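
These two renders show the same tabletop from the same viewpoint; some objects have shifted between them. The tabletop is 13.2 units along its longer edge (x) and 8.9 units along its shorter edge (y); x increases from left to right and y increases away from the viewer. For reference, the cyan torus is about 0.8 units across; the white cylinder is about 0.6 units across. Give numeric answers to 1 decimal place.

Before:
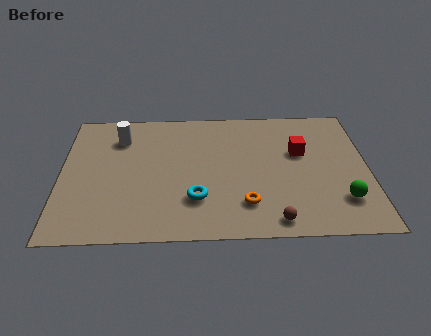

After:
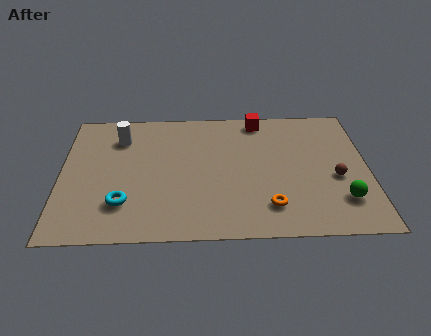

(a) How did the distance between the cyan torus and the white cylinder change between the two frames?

-0.9

Before: roughly 5.4 units apart; after: 4.5. That's 0.9 units closer together.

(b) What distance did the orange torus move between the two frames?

1.0

The orange torus was near (7.9, 2.1) before and (8.9, 1.9) after, so it travelled √(1.0² + 0.2²) ≈ 1.0 units.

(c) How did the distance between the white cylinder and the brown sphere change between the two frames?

+1.0

Before: roughly 8.8 units apart; after: 9.8. That's 1.0 units further apart.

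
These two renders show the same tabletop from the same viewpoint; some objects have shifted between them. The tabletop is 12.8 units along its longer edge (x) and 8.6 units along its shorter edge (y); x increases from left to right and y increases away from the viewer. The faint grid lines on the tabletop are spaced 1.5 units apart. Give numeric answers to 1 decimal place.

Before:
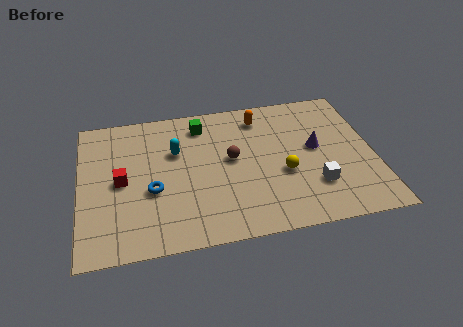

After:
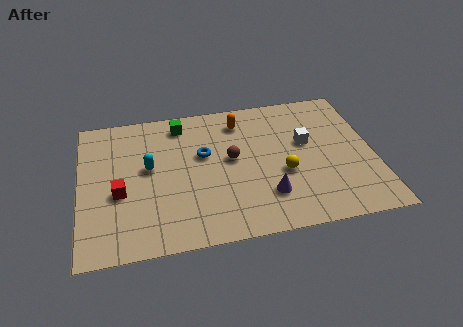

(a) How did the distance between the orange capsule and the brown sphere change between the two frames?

-0.4

They were about 2.8 units apart before and 2.4 after — 0.4 units closer together.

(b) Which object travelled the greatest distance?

the purple cone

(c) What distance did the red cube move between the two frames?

0.7

From (1.8, 4.2) to (1.7, 3.5), the red cube covered √(0.1² + 0.7²) ≈ 0.7 units.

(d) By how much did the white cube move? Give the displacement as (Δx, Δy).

(-0.2, 2.7)

The white cube was at about (10.1, 2.4) and moved to about (9.9, 5.1).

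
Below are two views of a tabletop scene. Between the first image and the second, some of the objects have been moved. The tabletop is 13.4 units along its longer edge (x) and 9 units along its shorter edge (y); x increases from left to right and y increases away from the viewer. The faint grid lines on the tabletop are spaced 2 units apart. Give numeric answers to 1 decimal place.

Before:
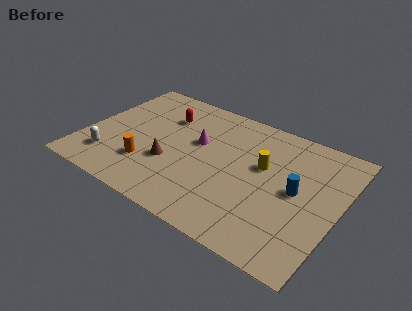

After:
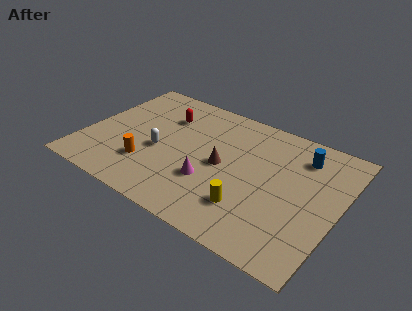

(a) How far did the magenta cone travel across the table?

2.6

The magenta cone moved from about (5.8, 5.4) to (6.9, 3.0), a distance of √(1.1² + 2.4²) ≈ 2.6.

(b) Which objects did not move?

the orange cylinder and the red capsule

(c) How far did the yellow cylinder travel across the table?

3.1

From (9.3, 5.4) to (9.1, 2.3), the yellow cylinder covered √(0.2² + 3.1²) ≈ 3.1 units.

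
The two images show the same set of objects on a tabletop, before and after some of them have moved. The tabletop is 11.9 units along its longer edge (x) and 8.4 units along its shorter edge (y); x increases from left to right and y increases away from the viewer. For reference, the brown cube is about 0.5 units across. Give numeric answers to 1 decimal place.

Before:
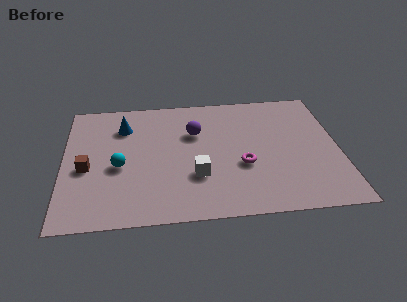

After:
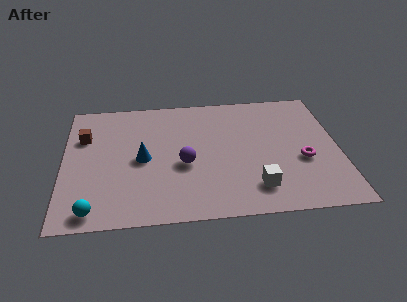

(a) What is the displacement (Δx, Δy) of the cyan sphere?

(-1.1, -2.7)

The cyan sphere was at about (2.4, 3.6) and moved to about (1.3, 0.9).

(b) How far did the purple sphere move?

2.2

The purple sphere moved from about (5.7, 5.6) to (5.2, 3.5), a distance of √(0.5² + 2.1²) ≈ 2.2.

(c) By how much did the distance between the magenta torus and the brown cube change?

+3.0

The distance was about 6.7 in the first image and 9.7 in the second, so they moved 3.0 units further apart.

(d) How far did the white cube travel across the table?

2.7

The white cube moved from about (5.7, 2.7) to (8.2, 1.7), a distance of √(2.5² + 1.0²) ≈ 2.7.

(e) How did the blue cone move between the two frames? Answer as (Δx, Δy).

(0.8, -2.3)

From the two frames, the blue cone sits at roughly (2.6, 6.3) before and (3.4, 4.0) after.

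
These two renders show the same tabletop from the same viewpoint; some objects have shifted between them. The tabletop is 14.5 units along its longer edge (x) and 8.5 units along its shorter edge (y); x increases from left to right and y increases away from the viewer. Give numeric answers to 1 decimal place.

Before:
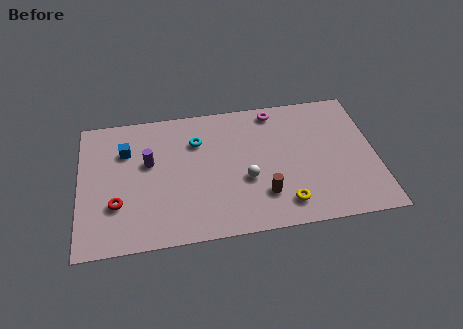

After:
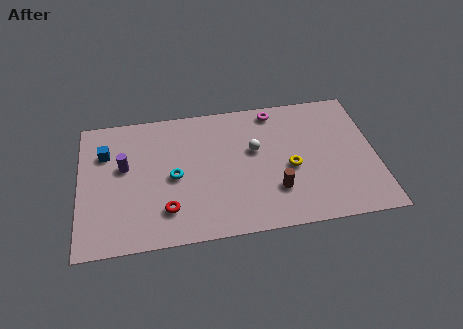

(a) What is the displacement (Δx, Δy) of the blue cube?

(-1.0, 0.0)

The blue cube was at about (2.3, 6.0) and moved to about (1.3, 6.0).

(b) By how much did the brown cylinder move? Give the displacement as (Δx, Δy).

(0.6, 0.2)

From the two frames, the brown cylinder sits at roughly (8.9, 2.2) before and (9.5, 2.4) after.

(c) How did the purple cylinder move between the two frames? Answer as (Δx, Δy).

(-1.2, -0.1)

The purple cylinder started near (3.4, 5.1) and ended near (2.2, 5.0).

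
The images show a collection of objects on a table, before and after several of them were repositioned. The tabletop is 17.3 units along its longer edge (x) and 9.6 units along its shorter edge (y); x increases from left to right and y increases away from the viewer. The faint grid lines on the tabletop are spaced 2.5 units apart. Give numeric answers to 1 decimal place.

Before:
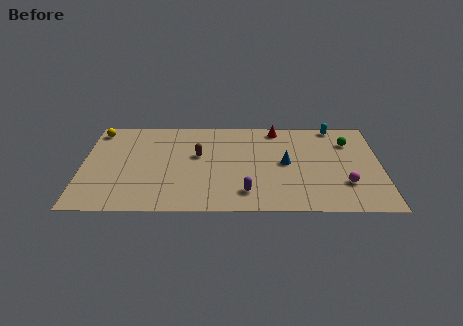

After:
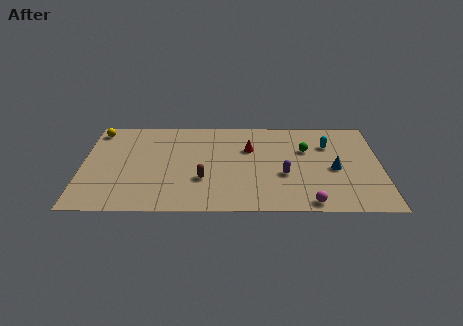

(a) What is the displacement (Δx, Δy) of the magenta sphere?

(-2.1, -1.9)

The magenta sphere was at about (15.2, 2.8) and moved to about (13.1, 0.9).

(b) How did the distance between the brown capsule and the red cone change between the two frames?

-1.2

Before: roughly 5.4 units apart; after: 4.2. That's 1.2 units closer together.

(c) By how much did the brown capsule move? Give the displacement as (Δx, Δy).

(0.3, -2.5)

The brown capsule was at about (6.7, 5.7) and moved to about (7.0, 3.2).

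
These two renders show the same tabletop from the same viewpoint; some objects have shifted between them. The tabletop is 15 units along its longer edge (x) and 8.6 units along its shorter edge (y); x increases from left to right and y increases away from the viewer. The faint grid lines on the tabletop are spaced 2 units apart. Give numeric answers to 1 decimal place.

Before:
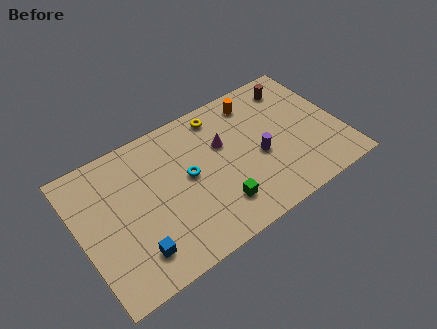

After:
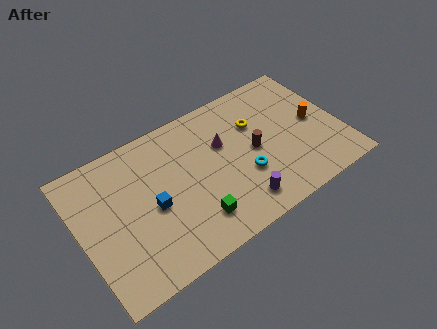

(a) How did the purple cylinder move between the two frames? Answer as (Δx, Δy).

(-1.6, -2.2)

The purple cylinder started near (10.2, 3.7) and ended near (8.6, 1.5).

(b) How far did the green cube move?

1.4

The green cube was near (7.5, 2.0) before and (6.1, 1.9) after, so it travelled √(1.4² + 0.1²) ≈ 1.4 units.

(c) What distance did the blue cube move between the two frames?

2.5

The blue cube moved from about (2.7, 1.8) to (4.0, 3.9), a distance of √(1.3² + 2.1²) ≈ 2.5.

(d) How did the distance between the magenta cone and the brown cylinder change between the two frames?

-2.7

They were about 4.8 units apart before and 2.1 after — 2.7 units closer together.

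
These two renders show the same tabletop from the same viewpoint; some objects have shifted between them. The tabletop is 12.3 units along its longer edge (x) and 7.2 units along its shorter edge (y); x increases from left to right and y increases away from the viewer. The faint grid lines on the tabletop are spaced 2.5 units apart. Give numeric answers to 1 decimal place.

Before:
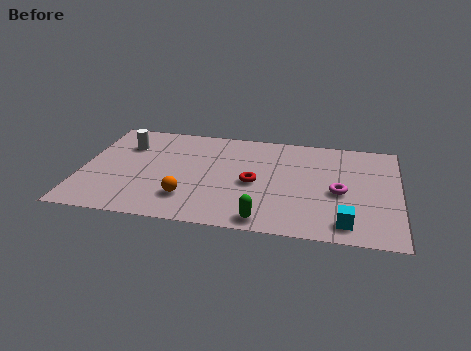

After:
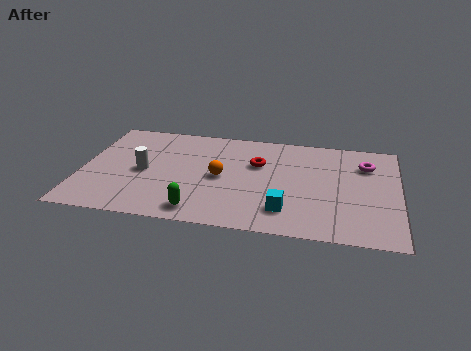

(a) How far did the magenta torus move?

2.3

The magenta torus moved from about (10.0, 3.2) to (11.0, 5.3), a distance of √(1.0² + 2.1²) ≈ 2.3.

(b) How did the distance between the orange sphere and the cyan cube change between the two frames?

-2.9

Before: roughly 6.1 units apart; after: 3.2. That's 2.9 units closer together.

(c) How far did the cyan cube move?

2.4

The cyan cube moved from about (10.3, 1.1) to (8.0, 1.6), a distance of √(2.3² + 0.5²) ≈ 2.4.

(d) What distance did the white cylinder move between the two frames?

2.0

The white cylinder moved from about (1.6, 5.2) to (2.4, 3.4), a distance of √(0.8² + 1.8²) ≈ 2.0.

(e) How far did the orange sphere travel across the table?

2.1

The orange sphere was near (4.2, 1.8) before and (5.4, 3.5) after, so it travelled √(1.2² + 1.7²) ≈ 2.1 units.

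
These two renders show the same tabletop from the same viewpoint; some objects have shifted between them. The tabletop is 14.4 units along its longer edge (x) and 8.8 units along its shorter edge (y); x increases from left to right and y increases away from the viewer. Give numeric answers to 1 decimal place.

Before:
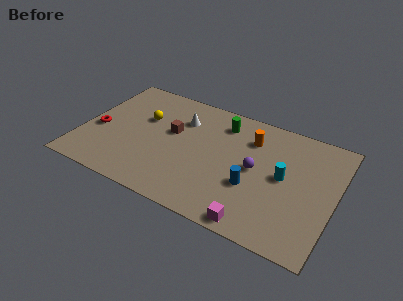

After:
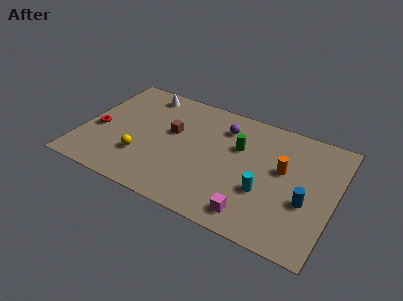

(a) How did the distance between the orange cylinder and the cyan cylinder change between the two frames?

-0.7

Before: roughly 2.9 units apart; after: 2.2. That's 0.7 units closer together.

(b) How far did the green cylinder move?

1.8

The green cylinder was near (7.7, 7.1) before and (8.8, 5.7) after, so it travelled √(1.1² + 1.4²) ≈ 1.8 units.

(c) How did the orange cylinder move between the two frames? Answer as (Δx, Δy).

(2.0, -1.5)

From the two frames, the orange cylinder sits at roughly (9.4, 6.6) before and (11.4, 5.1) after.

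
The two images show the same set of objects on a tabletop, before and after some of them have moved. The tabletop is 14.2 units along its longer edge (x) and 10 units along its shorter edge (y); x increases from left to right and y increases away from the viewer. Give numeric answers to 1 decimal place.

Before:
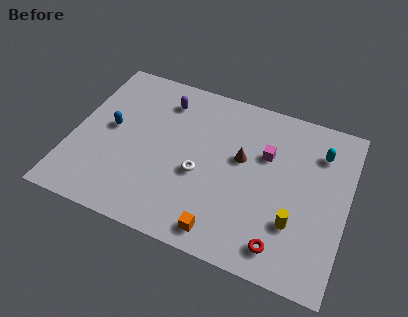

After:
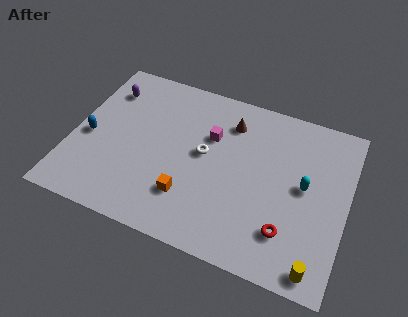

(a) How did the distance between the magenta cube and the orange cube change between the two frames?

-1.5

The distance was about 5.6 in the first image and 4.1 in the second, so they moved 1.5 units closer together.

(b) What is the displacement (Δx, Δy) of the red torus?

(0.2, 0.9)

The red torus was at about (11.2, 1.5) and moved to about (11.4, 2.4).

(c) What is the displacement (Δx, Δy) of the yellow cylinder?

(1.3, -2.0)

The yellow cylinder was at about (11.7, 3.0) and moved to about (13.0, 1.0).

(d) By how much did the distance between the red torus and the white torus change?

+0.3

Before: roughly 5.2 units apart; after: 5.5. That's 0.3 units further apart.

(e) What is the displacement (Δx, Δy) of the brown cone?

(-0.8, 2.0)

From the two frames, the brown cone sits at roughly (8.7, 5.8) before and (7.9, 7.8) after.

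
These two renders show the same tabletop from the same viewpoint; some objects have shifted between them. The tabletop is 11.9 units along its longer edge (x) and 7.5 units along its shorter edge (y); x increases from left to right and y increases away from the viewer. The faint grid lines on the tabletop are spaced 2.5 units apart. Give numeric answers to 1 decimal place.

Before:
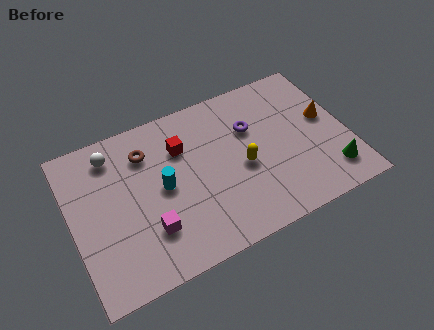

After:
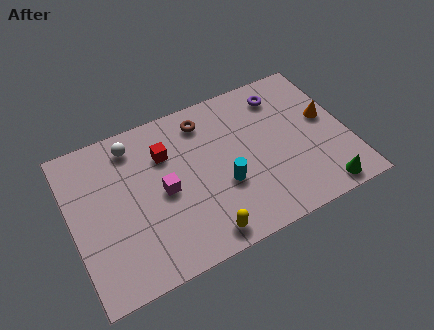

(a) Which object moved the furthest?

the yellow capsule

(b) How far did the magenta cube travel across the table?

1.7

The magenta cube was near (3.1, 2.1) before and (3.9, 3.6) after, so it travelled √(0.8² + 1.5²) ≈ 1.7 units.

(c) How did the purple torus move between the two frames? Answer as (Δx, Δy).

(1.5, 1.1)

The purple torus started near (7.9, 5.0) and ended near (9.4, 6.1).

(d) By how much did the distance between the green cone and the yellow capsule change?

+1.2

They were about 4.0 units apart before and 5.2 after — 1.2 units further apart.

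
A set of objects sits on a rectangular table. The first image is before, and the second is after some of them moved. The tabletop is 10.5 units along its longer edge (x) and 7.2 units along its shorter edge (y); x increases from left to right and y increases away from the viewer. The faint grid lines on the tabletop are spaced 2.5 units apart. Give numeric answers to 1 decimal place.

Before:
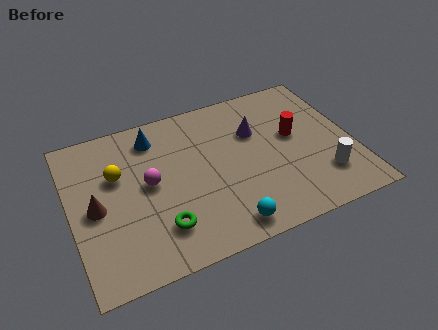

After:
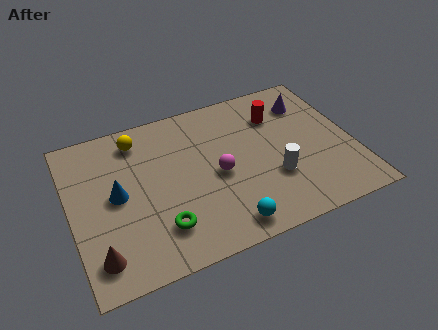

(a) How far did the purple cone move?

2.2

From (7.0, 4.8) to (9.1, 5.5), the purple cone covered √(2.1² + 0.7²) ≈ 2.2 units.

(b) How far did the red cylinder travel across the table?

1.3

From (8.4, 4.1) to (7.9, 5.3), the red cylinder covered √(0.5² + 1.2²) ≈ 1.3 units.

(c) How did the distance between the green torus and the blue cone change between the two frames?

-1.8

Before: roughly 4.2 units apart; after: 2.4. That's 1.8 units closer together.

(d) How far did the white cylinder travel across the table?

1.9

The white cylinder moved from about (9.2, 1.8) to (7.4, 2.4), a distance of √(1.8² + 0.6²) ≈ 1.9.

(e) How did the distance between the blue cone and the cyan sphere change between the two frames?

-0.8

Before: roughly 5.4 units apart; after: 4.6. That's 0.8 units closer together.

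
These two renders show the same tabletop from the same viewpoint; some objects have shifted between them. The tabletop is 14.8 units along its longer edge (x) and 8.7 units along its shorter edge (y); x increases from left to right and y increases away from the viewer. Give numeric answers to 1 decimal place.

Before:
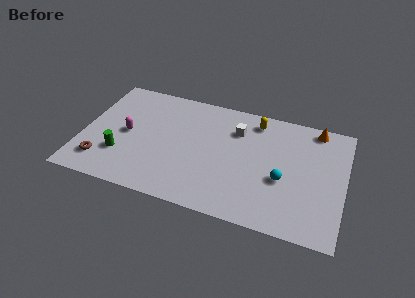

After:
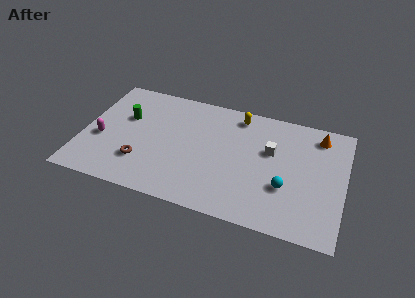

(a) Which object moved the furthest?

the green cylinder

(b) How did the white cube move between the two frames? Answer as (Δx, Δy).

(2.0, -1.0)

The white cube started near (8.6, 6.4) and ended near (10.6, 5.4).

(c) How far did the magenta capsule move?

1.6

The magenta capsule moved from about (2.5, 4.3) to (1.1, 3.5), a distance of √(1.4² + 0.8²) ≈ 1.6.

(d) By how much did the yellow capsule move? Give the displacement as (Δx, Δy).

(-1.0, 0.1)

The yellow capsule started near (9.6, 7.4) and ended near (8.6, 7.5).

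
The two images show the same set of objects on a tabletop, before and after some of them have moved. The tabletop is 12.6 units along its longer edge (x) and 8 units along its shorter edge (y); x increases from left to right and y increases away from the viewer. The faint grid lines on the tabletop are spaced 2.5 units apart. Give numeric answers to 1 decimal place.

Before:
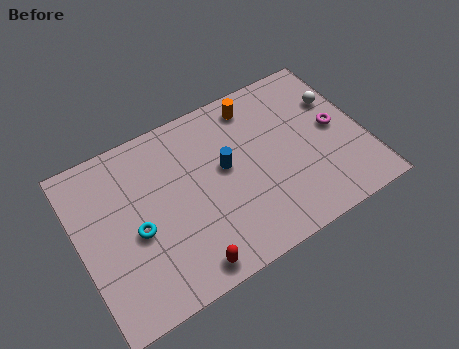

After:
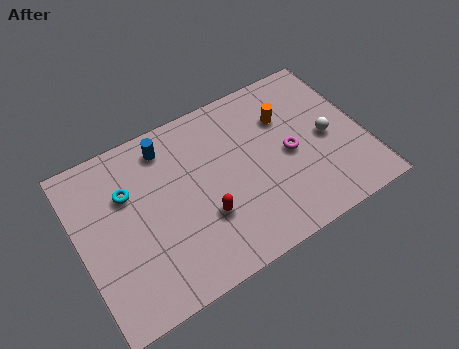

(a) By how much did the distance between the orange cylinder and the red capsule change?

-2.1

They were about 7.1 units apart before and 5.0 after — 2.1 units closer together.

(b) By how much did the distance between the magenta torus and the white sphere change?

+0.4

They were about 1.3 units apart before and 1.7 after — 0.4 units further apart.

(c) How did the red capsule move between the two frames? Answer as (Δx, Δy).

(1.1, 1.8)

The red capsule started near (4.2, 0.9) and ended near (5.3, 2.7).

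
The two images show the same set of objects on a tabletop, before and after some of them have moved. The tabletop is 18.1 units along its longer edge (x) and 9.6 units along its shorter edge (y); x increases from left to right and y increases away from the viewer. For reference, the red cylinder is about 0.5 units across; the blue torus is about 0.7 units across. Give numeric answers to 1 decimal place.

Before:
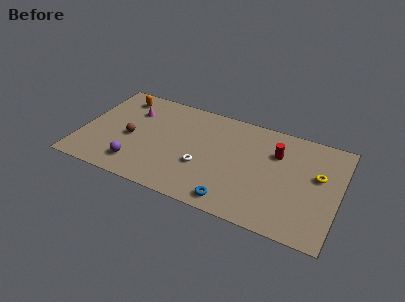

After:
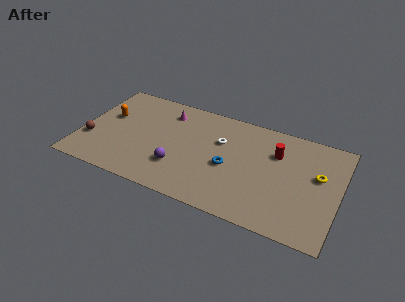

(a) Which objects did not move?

the red cylinder and the yellow torus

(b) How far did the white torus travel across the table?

3.0

The white torus was near (8.7, 3.5) before and (9.7, 6.3) after, so it travelled √(1.0² + 2.8²) ≈ 3.0 units.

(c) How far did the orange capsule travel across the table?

2.3

From (2.3, 8.0) to (1.7, 5.8), the orange capsule covered √(0.6² + 2.2²) ≈ 2.3 units.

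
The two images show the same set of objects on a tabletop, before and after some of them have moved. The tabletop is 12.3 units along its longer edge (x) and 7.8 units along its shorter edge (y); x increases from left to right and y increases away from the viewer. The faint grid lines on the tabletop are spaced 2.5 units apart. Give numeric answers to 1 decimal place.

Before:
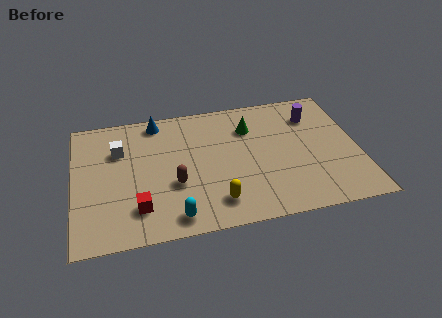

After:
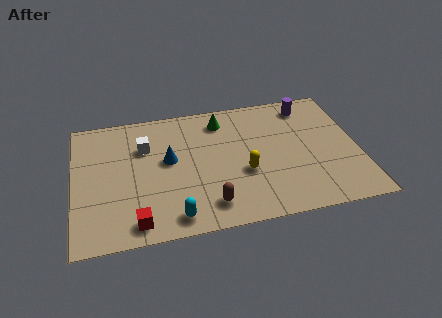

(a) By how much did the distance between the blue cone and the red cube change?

-1.5

The distance was about 5.2 in the first image and 3.7 in the second, so they moved 1.5 units closer together.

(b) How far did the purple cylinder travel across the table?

0.7

From (10.5, 5.9) to (10.3, 6.6), the purple cylinder covered √(0.2² + 0.7²) ≈ 0.7 units.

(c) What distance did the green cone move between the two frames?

1.4

From (7.7, 5.7) to (6.5, 6.4), the green cone covered √(1.2² + 0.7²) ≈ 1.4 units.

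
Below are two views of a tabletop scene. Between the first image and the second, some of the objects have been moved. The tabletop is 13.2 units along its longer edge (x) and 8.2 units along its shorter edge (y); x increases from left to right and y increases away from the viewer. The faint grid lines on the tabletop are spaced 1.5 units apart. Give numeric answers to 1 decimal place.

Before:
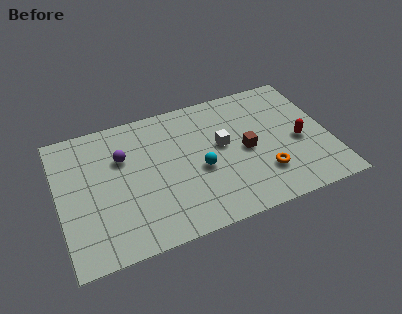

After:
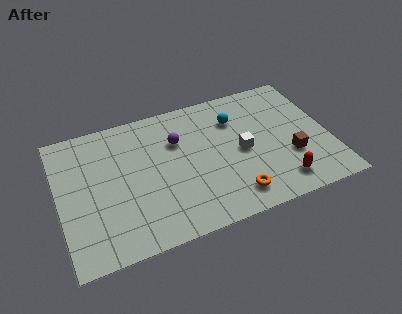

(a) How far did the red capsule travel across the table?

2.5

The red capsule was near (11.7, 3.6) before and (10.5, 1.4) after, so it travelled √(1.2² + 2.2²) ≈ 2.5 units.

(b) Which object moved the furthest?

the cyan sphere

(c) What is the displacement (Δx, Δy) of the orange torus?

(-1.6, -0.8)

The orange torus was at about (9.8, 2.2) and moved to about (8.2, 1.4).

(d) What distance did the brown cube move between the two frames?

2.4

The brown cube moved from about (9.1, 3.9) to (11.2, 2.8), a distance of √(2.1² + 1.1²) ≈ 2.4.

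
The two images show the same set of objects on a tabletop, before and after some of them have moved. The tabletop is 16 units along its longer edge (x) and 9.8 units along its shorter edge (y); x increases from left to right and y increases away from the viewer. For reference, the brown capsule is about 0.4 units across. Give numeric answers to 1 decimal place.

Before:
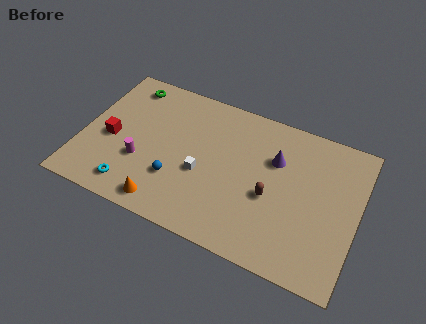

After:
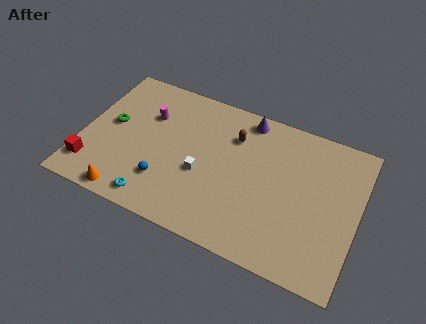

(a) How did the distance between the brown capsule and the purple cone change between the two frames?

-0.9

Before: roughly 2.5 units apart; after: 1.6. That's 0.9 units closer together.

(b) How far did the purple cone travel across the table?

2.8

The purple cone was near (11.1, 6.6) before and (9.2, 8.7) after, so it travelled √(1.9² + 2.1²) ≈ 2.8 units.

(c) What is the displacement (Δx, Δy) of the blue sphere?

(-0.6, -0.4)

The blue sphere started near (5.7, 3.0) and ended near (5.1, 2.6).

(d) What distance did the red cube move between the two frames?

2.5

From (1.7, 4.3) to (0.8, 2.0), the red cube covered √(0.9² + 2.3²) ≈ 2.5 units.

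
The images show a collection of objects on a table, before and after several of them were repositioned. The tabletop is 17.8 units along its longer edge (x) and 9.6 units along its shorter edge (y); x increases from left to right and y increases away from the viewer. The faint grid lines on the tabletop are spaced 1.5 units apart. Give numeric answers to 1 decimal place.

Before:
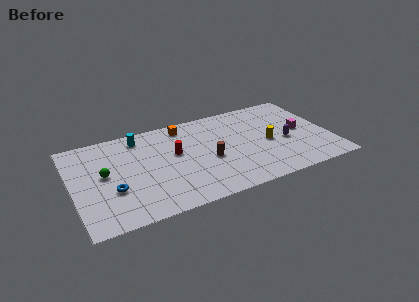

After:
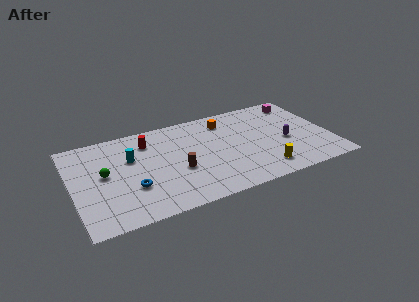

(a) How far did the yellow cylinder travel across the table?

2.8

The yellow cylinder moved from about (13.5, 4.4) to (12.8, 1.7), a distance of √(0.7² + 2.7²) ≈ 2.8.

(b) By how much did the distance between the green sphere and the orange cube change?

+2.5

The distance was about 6.6 in the first image and 9.1 in the second, so they moved 2.5 units further apart.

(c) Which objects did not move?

the green sphere and the purple capsule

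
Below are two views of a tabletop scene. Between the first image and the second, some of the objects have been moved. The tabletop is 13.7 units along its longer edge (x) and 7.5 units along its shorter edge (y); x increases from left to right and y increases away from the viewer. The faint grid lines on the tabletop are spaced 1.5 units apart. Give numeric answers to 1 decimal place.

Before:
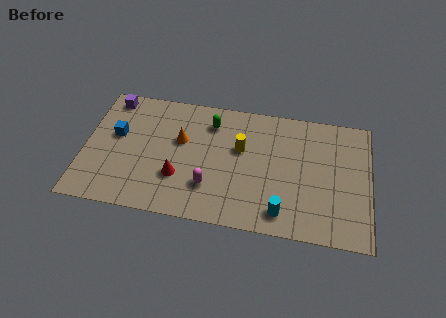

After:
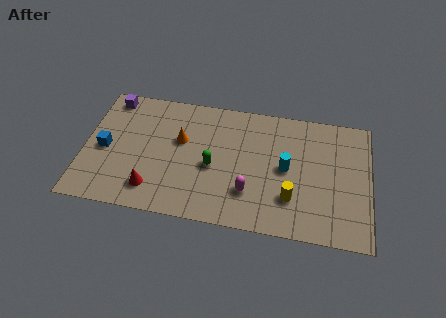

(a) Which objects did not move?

the orange cone and the purple cube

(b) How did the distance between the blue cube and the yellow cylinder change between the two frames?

+3.1

Before: roughly 6.0 units apart; after: 9.1. That's 3.1 units further apart.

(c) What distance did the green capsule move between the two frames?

2.6

The green capsule moved from about (6.0, 5.9) to (6.2, 3.3), a distance of √(0.2² + 2.6²) ≈ 2.6.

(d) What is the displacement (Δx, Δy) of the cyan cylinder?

(0.1, 2.6)

From the two frames, the cyan cylinder sits at roughly (9.6, 1.2) before and (9.7, 3.8) after.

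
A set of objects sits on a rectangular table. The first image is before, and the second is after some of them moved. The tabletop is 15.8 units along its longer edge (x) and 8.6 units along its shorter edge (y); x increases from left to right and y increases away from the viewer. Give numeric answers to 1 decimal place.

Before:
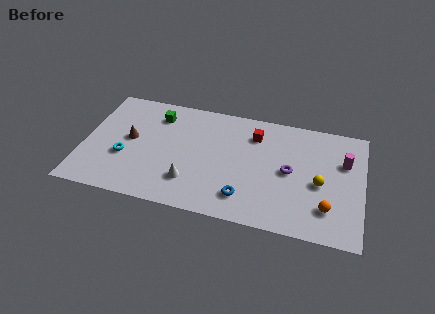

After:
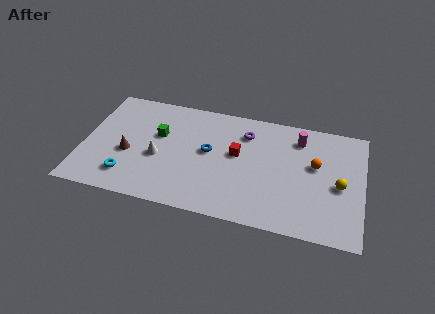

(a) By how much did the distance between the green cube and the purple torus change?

-3.0

The distance was about 8.1 in the first image and 5.1 in the second, so they moved 3.0 units closer together.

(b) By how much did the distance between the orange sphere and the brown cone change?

-1.0

Before: roughly 11.6 units apart; after: 10.6. That's 1.0 units closer together.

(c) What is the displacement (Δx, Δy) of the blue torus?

(-2.2, 2.9)

The blue torus started near (9.3, 1.8) and ended near (7.1, 4.7).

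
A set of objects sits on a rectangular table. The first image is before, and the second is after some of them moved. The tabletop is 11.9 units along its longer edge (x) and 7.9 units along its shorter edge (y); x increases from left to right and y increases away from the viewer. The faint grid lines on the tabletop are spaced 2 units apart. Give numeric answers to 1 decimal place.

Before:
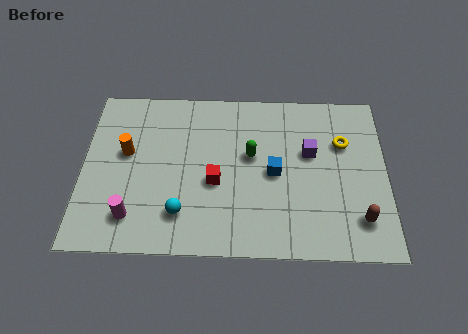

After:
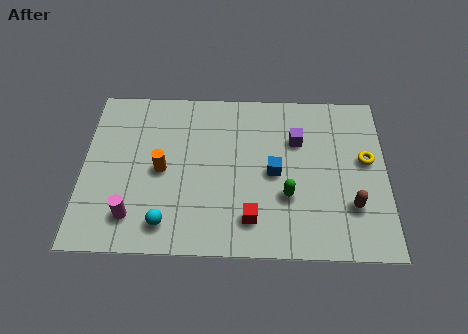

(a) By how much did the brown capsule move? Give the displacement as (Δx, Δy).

(-0.3, 0.6)

From the two frames, the brown capsule sits at roughly (10.8, 1.7) before and (10.5, 2.3) after.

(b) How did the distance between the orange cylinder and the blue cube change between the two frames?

-1.5

They were about 5.9 units apart before and 4.4 after — 1.5 units closer together.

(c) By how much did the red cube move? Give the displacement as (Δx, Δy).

(1.4, -1.7)

The red cube started near (5.2, 3.3) and ended near (6.6, 1.6).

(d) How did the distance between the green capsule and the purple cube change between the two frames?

+0.4

They were about 2.3 units apart before and 2.7 after — 0.4 units further apart.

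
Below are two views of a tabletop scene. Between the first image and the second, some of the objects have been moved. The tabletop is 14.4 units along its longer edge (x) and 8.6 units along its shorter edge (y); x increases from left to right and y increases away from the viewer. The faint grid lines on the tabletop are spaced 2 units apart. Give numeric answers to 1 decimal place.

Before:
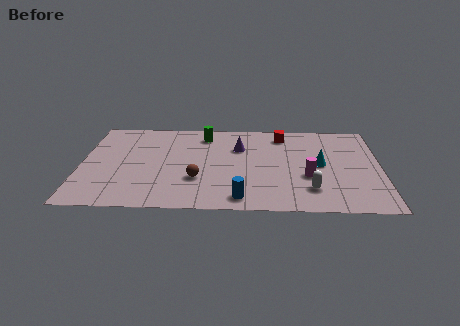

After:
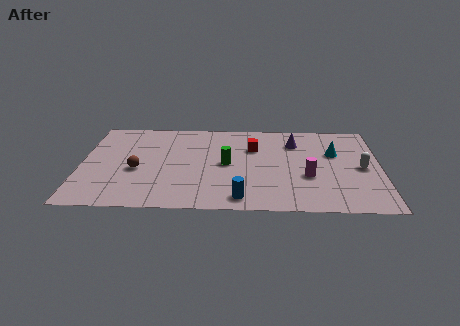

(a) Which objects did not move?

the blue cylinder and the magenta cylinder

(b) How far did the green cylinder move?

3.0

The green cylinder moved from about (5.9, 7.1) to (7.0, 4.3), a distance of √(1.1² + 2.8²) ≈ 3.0.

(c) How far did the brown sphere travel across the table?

3.0

The brown sphere was near (5.6, 2.8) before and (2.7, 3.6) after, so it travelled √(2.9² + 0.8²) ≈ 3.0 units.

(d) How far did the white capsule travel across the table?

3.3

From (11.0, 2.0) to (13.5, 4.1), the white capsule covered √(2.5² + 2.1²) ≈ 3.3 units.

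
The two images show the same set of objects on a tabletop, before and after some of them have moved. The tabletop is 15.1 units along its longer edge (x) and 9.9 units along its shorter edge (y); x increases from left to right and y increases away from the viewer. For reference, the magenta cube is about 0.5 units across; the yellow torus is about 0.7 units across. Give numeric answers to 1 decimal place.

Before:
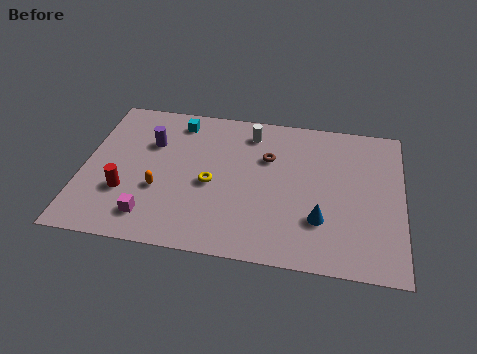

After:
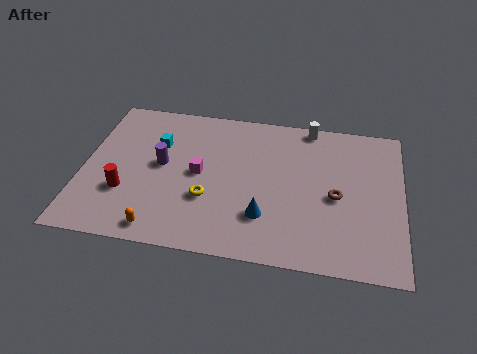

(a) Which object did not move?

the red cylinder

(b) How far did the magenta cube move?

3.8

The magenta cube moved from about (3.4, 1.8) to (5.5, 5.0), a distance of √(2.1² + 3.2²) ≈ 3.8.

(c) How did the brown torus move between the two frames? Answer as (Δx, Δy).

(3.3, -2.1)

The brown torus started near (8.7, 6.6) and ended near (12.0, 4.5).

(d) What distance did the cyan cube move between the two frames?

1.9

The cyan cube moved from about (4.3, 8.4) to (3.4, 6.7), a distance of √(0.9² + 1.7²) ≈ 1.9.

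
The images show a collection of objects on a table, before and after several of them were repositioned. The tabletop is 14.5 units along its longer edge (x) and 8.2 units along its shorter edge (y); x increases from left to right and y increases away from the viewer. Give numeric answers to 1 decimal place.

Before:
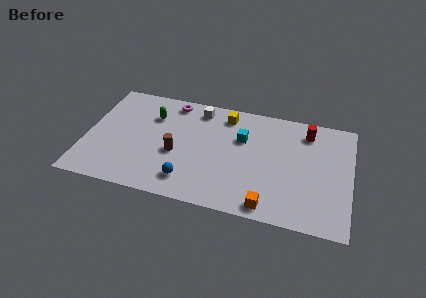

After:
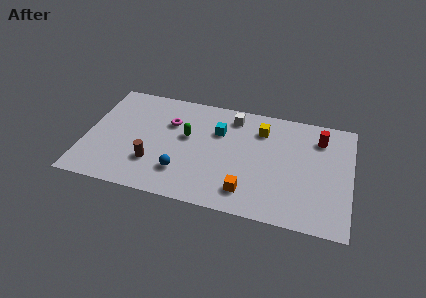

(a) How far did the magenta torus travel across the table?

1.6

The magenta torus was near (4.5, 7.2) before and (4.5, 5.6) after, so it travelled √(0.0² + 1.6²) ≈ 1.6 units.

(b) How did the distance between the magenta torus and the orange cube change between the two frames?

-2.5

Before: roughly 8.5 units apart; after: 6.0. That's 2.5 units closer together.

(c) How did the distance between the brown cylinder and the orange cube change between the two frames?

-0.5

They were about 5.8 units apart before and 5.3 after — 0.5 units closer together.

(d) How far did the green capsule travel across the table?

2.3

The green capsule moved from about (3.5, 5.9) to (5.5, 4.8), a distance of √(2.0² + 1.1²) ≈ 2.3.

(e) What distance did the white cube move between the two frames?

1.9

From (6.0, 7.0) to (7.9, 6.9), the white cube covered √(1.9² + 0.1²) ≈ 1.9 units.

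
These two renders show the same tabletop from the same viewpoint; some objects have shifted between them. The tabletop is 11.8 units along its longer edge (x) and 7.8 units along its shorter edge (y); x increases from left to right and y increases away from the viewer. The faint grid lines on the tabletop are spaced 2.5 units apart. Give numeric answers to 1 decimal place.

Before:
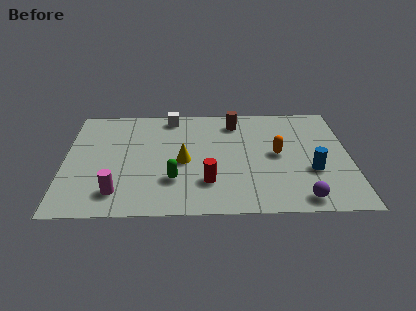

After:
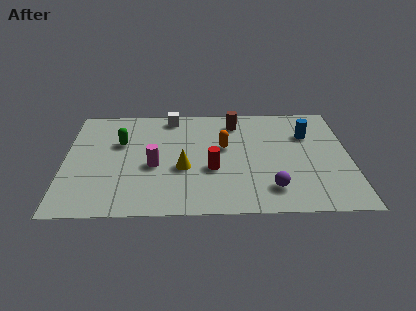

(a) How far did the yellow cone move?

0.5

The yellow cone was near (4.9, 3.6) before and (4.9, 3.1) after, so it travelled √(0.0² + 0.5²) ≈ 0.5 units.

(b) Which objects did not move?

the brown cylinder and the white cube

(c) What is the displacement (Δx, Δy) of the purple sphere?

(-1.2, 0.7)

The purple sphere was at about (9.7, 0.9) and moved to about (8.5, 1.6).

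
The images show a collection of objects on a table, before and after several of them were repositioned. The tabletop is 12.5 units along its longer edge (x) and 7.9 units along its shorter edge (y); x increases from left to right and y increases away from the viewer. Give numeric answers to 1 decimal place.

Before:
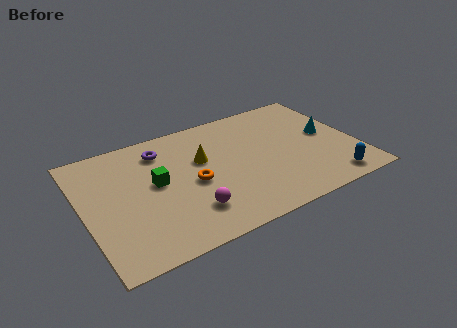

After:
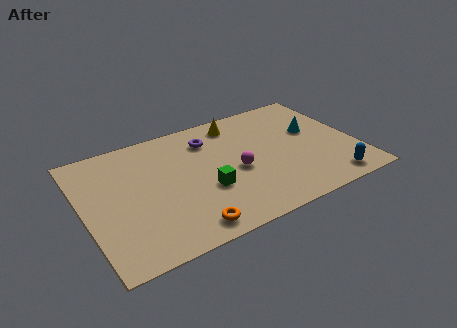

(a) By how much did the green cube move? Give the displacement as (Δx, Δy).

(2.1, -1.4)

The green cube started near (3.3, 4.3) and ended near (5.4, 2.9).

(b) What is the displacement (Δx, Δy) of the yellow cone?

(1.9, 1.8)

The yellow cone was at about (5.5, 4.9) and moved to about (7.4, 6.7).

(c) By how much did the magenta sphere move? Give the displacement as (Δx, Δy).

(2.4, 1.6)

The magenta sphere was at about (4.5, 1.9) and moved to about (6.9, 3.5).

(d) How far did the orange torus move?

2.7

The orange torus was near (4.9, 3.6) before and (4.2, 1.0) after, so it travelled √(0.7² + 2.6²) ≈ 2.7 units.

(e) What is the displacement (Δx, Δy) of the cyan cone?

(-0.6, 0.5)

The cyan cone started near (11.3, 4.2) and ended near (10.7, 4.7).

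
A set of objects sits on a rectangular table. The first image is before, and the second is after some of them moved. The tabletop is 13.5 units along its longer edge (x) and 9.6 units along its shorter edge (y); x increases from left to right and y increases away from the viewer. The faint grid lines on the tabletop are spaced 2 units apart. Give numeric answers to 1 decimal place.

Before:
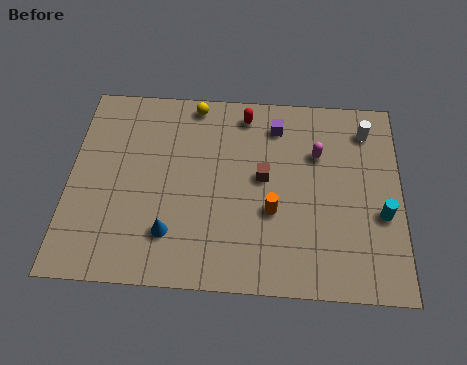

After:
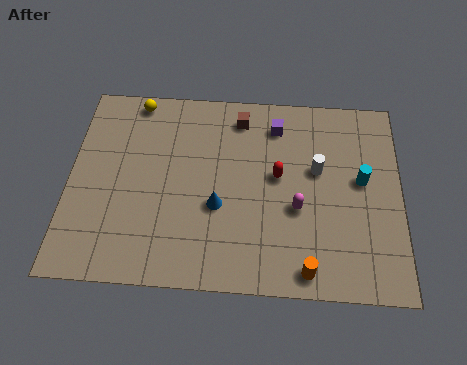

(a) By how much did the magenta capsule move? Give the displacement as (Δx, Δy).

(-0.8, -2.7)

The magenta capsule was at about (10.1, 6.5) and moved to about (9.3, 3.8).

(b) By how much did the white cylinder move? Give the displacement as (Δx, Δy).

(-2.0, -2.1)

The white cylinder was at about (12.1, 7.8) and moved to about (10.1, 5.7).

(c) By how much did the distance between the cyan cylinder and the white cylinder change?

-2.3

They were about 4.1 units apart before and 1.8 after — 2.3 units closer together.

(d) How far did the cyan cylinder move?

1.8

From (12.7, 3.7) to (11.9, 5.3), the cyan cylinder covered √(0.8² + 1.6²) ≈ 1.8 units.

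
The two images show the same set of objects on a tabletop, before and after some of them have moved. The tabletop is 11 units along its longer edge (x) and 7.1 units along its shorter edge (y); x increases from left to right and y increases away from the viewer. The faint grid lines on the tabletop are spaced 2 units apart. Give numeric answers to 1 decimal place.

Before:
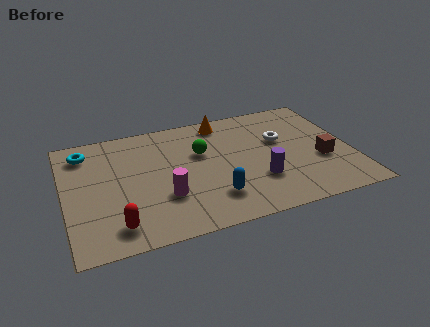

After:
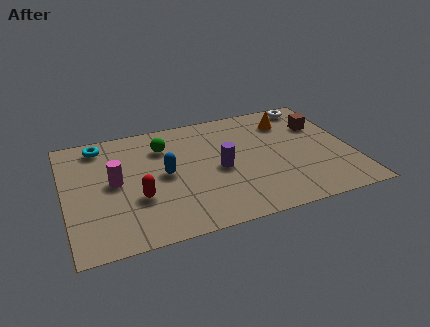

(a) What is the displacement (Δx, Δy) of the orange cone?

(2.5, -0.7)

The orange cone started near (6.3, 6.2) and ended near (8.8, 5.5).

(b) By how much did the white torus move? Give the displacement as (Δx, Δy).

(1.4, 1.9)

The white torus started near (8.4, 4.4) and ended near (9.8, 6.3).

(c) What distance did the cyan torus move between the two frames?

0.7

The cyan torus was near (0.9, 5.8) before and (1.5, 6.1) after, so it travelled √(0.6² + 0.3²) ≈ 0.7 units.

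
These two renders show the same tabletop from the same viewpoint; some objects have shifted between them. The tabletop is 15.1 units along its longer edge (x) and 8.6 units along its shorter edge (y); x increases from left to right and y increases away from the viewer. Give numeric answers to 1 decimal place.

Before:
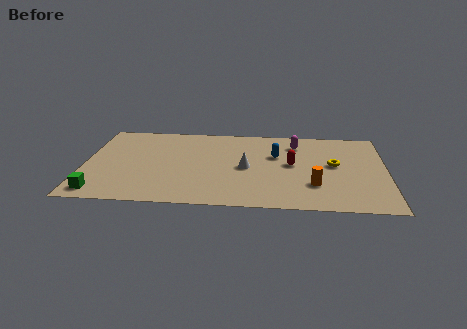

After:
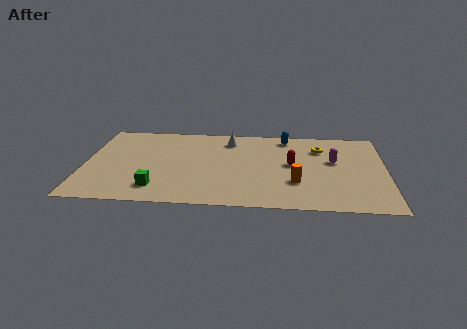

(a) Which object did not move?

the red capsule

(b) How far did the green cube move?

2.9

From (0.9, 1.1) to (3.7, 1.7), the green cube covered √(2.8² + 0.6²) ≈ 2.9 units.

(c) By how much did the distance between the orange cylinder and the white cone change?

+1.7

The distance was about 3.8 in the first image and 5.5 in the second, so they moved 1.7 units further apart.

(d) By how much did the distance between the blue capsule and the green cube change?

-1.1

Before: roughly 9.7 units apart; after: 8.6. That's 1.1 units closer together.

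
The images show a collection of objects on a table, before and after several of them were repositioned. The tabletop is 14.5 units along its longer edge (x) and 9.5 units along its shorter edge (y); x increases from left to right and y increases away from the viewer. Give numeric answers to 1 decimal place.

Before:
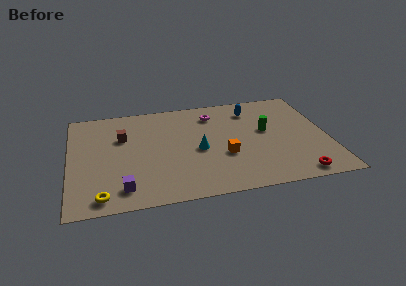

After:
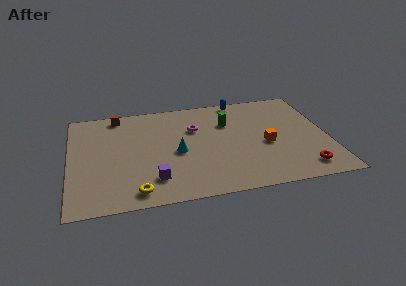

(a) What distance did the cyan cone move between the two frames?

1.2

The cyan cone was near (7.2, 4.3) before and (6.0, 4.3) after, so it travelled √(1.2² + 0.0²) ≈ 1.2 units.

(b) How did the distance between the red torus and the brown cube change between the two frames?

+1.4

The distance was about 10.9 in the first image and 12.3 in the second, so they moved 1.4 units further apart.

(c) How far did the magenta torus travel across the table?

1.6

The magenta torus moved from about (8.2, 7.6) to (7.1, 6.4), a distance of √(1.1² + 1.2²) ≈ 1.6.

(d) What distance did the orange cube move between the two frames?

2.5

From (8.6, 3.5) to (11.0, 4.1), the orange cube covered √(2.4² + 0.6²) ≈ 2.5 units.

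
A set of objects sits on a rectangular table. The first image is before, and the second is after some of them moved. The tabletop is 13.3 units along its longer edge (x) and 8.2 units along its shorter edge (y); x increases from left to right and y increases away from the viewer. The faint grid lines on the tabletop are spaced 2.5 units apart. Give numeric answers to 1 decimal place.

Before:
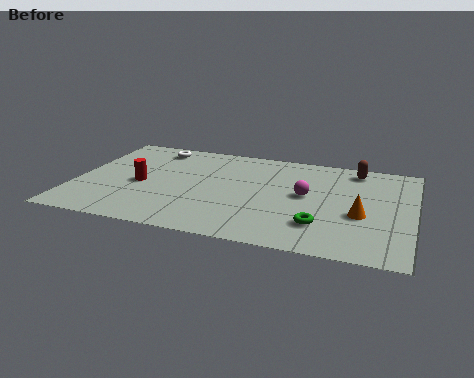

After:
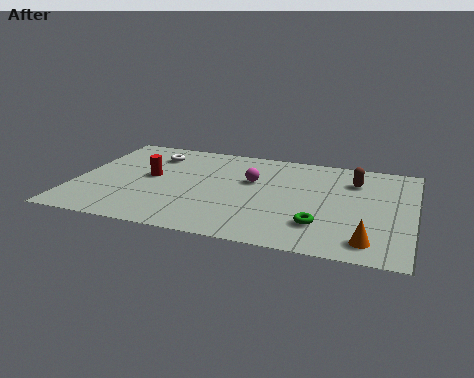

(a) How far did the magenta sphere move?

2.3

The magenta sphere was near (9.1, 4.4) before and (6.9, 5.1) after, so it travelled √(2.2² + 0.7²) ≈ 2.3 units.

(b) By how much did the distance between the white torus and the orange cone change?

+1.0

They were about 9.3 units apart before and 10.3 after — 1.0 units further apart.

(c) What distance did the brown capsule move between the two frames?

1.0

From (10.9, 7.1) to (10.9, 6.1), the brown capsule covered √(0.0² + 1.0²) ≈ 1.0 units.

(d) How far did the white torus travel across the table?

0.6

From (2.8, 7.0) to (2.8, 6.4), the white torus covered √(0.0² + 0.6²) ≈ 0.6 units.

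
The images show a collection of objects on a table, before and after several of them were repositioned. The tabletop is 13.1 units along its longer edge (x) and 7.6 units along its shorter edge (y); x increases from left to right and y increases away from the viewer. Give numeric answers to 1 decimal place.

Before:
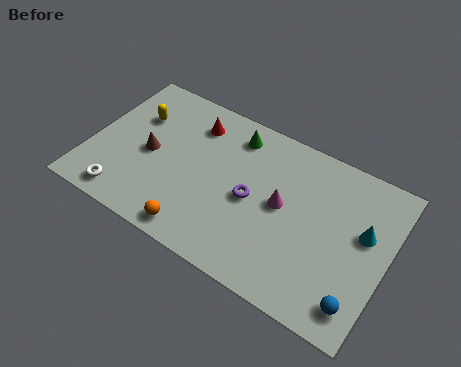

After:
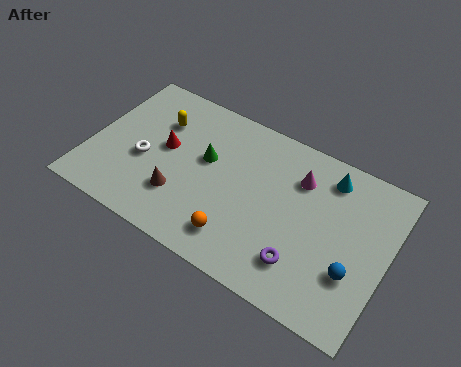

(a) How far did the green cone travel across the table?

2.1

From (6.0, 6.3) to (5.0, 4.5), the green cone covered √(1.0² + 1.8²) ≈ 2.1 units.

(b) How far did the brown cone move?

2.1

The brown cone was near (2.6, 3.6) before and (4.2, 2.2) after, so it travelled √(1.6² + 1.4²) ≈ 2.1 units.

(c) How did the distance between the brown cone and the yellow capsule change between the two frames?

+1.7

Before: roughly 1.8 units apart; after: 3.5. That's 1.7 units further apart.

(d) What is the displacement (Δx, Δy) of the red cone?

(-1.0, -1.8)

The red cone started near (4.2, 6.0) and ended near (3.2, 4.2).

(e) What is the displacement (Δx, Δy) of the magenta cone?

(0.5, 1.6)

From the two frames, the magenta cone sits at roughly (8.5, 4.0) before and (9.0, 5.6) after.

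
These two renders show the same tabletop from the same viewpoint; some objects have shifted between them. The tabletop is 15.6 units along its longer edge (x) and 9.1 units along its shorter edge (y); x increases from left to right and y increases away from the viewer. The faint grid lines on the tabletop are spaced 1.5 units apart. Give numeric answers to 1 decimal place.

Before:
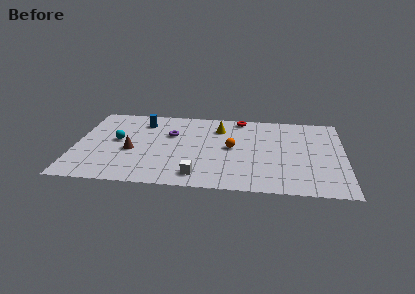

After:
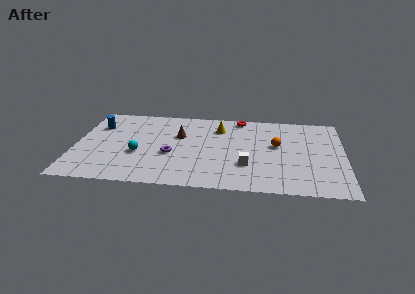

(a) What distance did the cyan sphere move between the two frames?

1.9

The cyan sphere was near (2.4, 4.9) before and (3.7, 3.5) after, so it travelled √(1.3² + 1.4²) ≈ 1.9 units.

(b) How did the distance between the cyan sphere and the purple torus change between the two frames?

-1.4

Before: roughly 3.3 units apart; after: 1.9. That's 1.4 units closer together.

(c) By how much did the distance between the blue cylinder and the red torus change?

+2.7

The distance was about 5.8 in the first image and 8.5 in the second, so they moved 2.7 units further apart.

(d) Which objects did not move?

the red torus and the yellow cone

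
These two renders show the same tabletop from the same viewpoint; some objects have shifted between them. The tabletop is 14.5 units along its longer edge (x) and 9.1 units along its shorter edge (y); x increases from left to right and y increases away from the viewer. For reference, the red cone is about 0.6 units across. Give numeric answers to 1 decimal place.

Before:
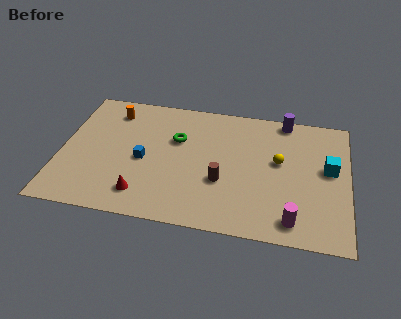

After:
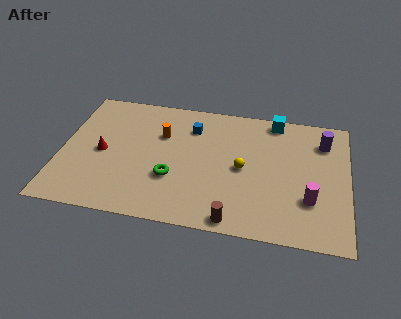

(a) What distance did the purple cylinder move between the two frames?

2.4

The purple cylinder was near (11.2, 8.3) before and (13.2, 7.0) after, so it travelled √(2.0² + 1.3²) ≈ 2.4 units.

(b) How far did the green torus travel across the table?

2.8

The green torus moved from about (5.8, 5.9) to (5.7, 3.1), a distance of √(0.1² + 2.8²) ≈ 2.8.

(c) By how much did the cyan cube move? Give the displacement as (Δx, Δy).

(-2.8, 3.1)

From the two frames, the cyan cube sits at roughly (13.5, 5.1) before and (10.7, 8.2) after.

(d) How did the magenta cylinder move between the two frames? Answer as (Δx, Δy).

(0.8, 1.5)

From the two frames, the magenta cylinder sits at roughly (11.8, 1.3) before and (12.6, 2.8) after.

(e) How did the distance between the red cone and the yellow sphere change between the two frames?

-0.5

The distance was about 7.6 in the first image and 7.1 in the second, so they moved 0.5 units closer together.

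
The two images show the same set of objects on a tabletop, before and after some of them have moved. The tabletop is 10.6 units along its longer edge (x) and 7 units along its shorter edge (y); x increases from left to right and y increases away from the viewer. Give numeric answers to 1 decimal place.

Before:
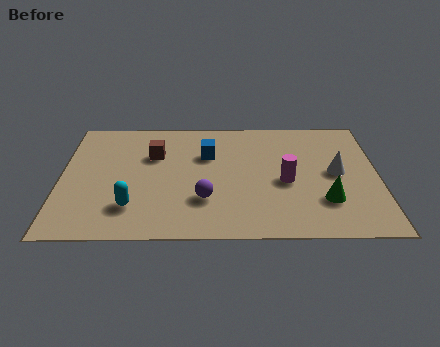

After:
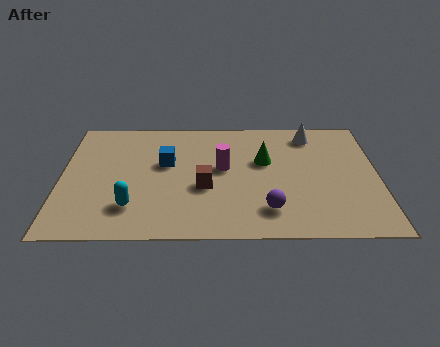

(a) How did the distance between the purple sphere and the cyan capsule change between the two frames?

+2.1

Before: roughly 2.4 units apart; after: 4.5. That's 2.1 units further apart.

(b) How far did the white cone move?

2.4

The white cone was near (9.2, 3.6) before and (8.4, 5.9) after, so it travelled √(0.8² + 2.3²) ≈ 2.4 units.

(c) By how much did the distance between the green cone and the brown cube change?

-3.8

The distance was about 6.3 in the first image and 2.5 in the second, so they moved 3.8 units closer together.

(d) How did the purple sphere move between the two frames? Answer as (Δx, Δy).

(2.1, -0.6)

The purple sphere was at about (4.8, 2.1) and moved to about (6.9, 1.5).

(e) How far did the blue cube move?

1.5

From (4.9, 4.7) to (3.5, 4.2), the blue cube covered √(1.4² + 0.5²) ≈ 1.5 units.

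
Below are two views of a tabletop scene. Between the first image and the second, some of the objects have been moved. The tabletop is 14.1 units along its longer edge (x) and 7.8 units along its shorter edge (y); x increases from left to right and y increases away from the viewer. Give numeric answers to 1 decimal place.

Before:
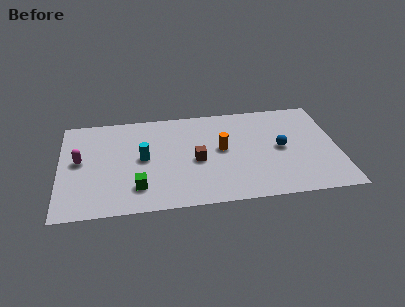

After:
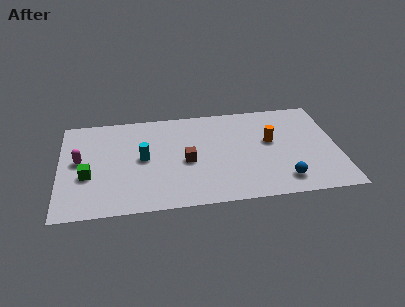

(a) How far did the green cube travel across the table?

2.8

From (3.9, 1.8) to (1.4, 3.0), the green cube covered √(2.5² + 1.2²) ≈ 2.8 units.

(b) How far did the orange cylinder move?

2.5

The orange cylinder was near (8.2, 4.2) before and (10.7, 4.5) after, so it travelled √(2.5² + 0.3²) ≈ 2.5 units.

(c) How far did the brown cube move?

0.5

The brown cube was near (6.9, 3.5) before and (6.4, 3.5) after, so it travelled √(0.5² + 0.0²) ≈ 0.5 units.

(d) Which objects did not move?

the cyan cylinder and the magenta capsule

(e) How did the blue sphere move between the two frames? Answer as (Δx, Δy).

(0.0, -2.5)

From the two frames, the blue sphere sits at roughly (11.2, 3.9) before and (11.2, 1.4) after.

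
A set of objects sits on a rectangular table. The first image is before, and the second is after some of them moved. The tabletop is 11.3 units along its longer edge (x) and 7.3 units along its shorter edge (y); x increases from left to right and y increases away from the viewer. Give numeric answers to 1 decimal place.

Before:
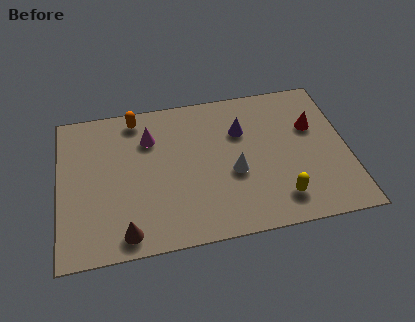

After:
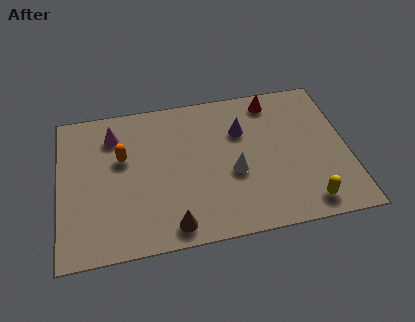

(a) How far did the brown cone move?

1.8

The brown cone moved from about (2.5, 0.9) to (4.3, 0.9), a distance of √(1.8² + 0.0²) ≈ 1.8.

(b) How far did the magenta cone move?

1.5

The magenta cone was near (3.6, 5.3) before and (2.2, 5.7) after, so it travelled √(1.4² + 0.4²) ≈ 1.5 units.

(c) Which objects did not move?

the white cone and the purple cone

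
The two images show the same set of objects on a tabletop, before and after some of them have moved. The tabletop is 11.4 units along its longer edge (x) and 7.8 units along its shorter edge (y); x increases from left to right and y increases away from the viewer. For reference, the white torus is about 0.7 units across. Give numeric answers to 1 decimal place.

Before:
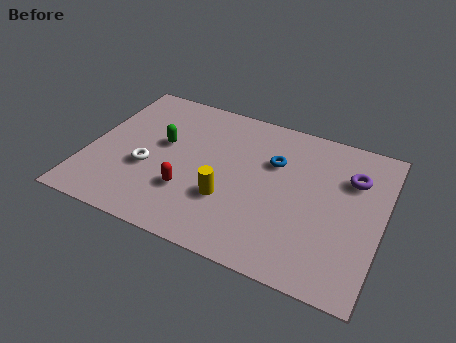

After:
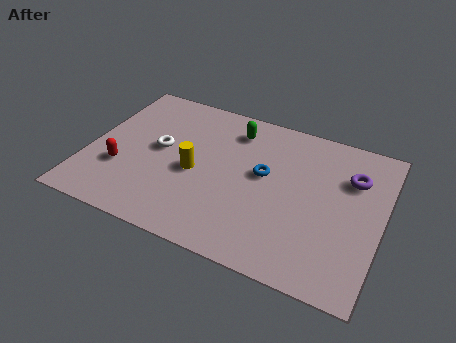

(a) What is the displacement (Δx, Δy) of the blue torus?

(-0.3, -0.8)

The blue torus was at about (7.1, 5.2) and moved to about (6.8, 4.4).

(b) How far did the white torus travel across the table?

1.2

The white torus moved from about (2.4, 3.0) to (2.7, 4.2), a distance of √(0.3² + 1.2²) ≈ 1.2.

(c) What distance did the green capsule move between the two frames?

3.2

The green capsule was near (2.8, 4.5) before and (5.4, 6.3) after, so it travelled √(2.6² + 1.8²) ≈ 3.2 units.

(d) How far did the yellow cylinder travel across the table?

1.7

The yellow cylinder was near (5.6, 2.6) before and (4.2, 3.5) after, so it travelled √(1.4² + 0.9²) ≈ 1.7 units.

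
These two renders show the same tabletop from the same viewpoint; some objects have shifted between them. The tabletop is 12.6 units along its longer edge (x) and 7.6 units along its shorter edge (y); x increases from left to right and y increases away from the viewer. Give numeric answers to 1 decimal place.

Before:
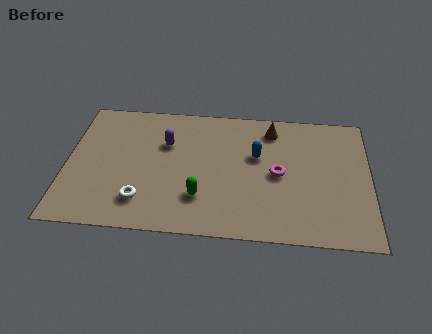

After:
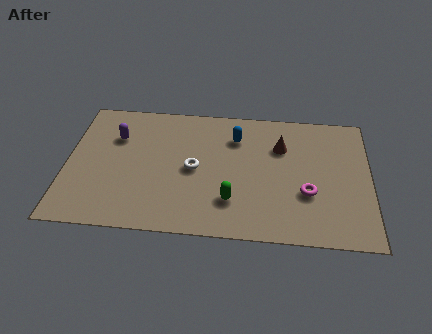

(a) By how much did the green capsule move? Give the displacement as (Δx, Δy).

(1.3, -0.1)

The green capsule was at about (5.6, 2.1) and moved to about (6.9, 2.0).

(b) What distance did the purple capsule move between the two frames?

2.1

The purple capsule was near (4.1, 5.1) before and (2.0, 5.3) after, so it travelled √(2.1² + 0.2²) ≈ 2.1 units.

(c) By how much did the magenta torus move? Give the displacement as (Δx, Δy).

(1.2, -1.0)

From the two frames, the magenta torus sits at roughly (8.8, 3.7) before and (10.0, 2.7) after.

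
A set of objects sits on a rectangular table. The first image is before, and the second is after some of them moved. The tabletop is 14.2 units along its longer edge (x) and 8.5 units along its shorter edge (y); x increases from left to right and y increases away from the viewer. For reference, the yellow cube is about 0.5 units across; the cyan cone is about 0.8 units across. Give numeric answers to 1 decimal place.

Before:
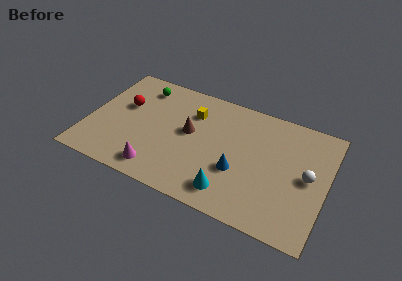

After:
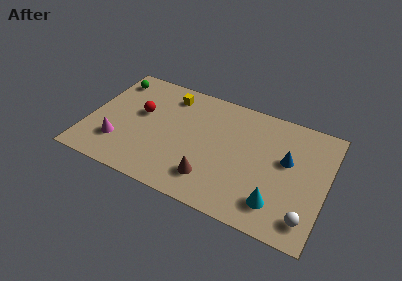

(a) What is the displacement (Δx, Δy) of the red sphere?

(1.0, -0.2)

From the two frames, the red sphere sits at roughly (2.0, 5.2) before and (3.0, 5.0) after.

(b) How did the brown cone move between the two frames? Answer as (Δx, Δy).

(1.6, -2.8)

The brown cone was at about (6.0, 4.7) and moved to about (7.6, 1.9).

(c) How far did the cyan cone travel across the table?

2.7

The cyan cone moved from about (8.8, 1.5) to (11.5, 1.8), a distance of √(2.7² + 0.3²) ≈ 2.7.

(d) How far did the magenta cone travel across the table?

2.7

The magenta cone moved from about (4.5, 1.3) to (2.0, 2.3), a distance of √(2.5² + 1.0²) ≈ 2.7.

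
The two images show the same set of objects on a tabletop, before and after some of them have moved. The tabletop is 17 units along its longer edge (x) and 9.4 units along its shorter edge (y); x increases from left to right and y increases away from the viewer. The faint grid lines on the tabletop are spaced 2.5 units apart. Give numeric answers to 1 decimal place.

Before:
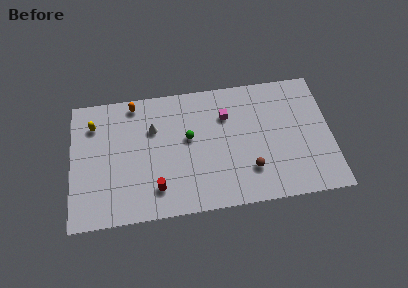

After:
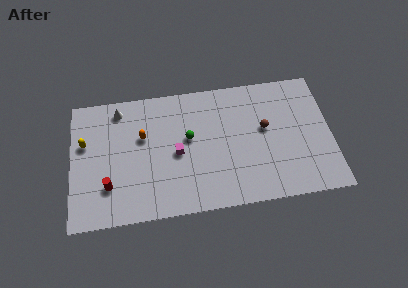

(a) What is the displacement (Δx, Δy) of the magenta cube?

(-3.3, -2.3)

The magenta cube was at about (10.2, 6.7) and moved to about (6.9, 4.4).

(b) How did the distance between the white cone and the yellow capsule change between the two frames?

-0.8

Before: roughly 4.0 units apart; after: 3.2. That's 0.8 units closer together.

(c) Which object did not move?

the green sphere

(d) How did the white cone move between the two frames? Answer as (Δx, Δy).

(-2.2, 1.7)

The white cone started near (5.4, 6.4) and ended near (3.2, 8.1).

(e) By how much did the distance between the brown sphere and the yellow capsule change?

+0.7

The distance was about 11.1 in the first image and 11.8 in the second, so they moved 0.7 units further apart.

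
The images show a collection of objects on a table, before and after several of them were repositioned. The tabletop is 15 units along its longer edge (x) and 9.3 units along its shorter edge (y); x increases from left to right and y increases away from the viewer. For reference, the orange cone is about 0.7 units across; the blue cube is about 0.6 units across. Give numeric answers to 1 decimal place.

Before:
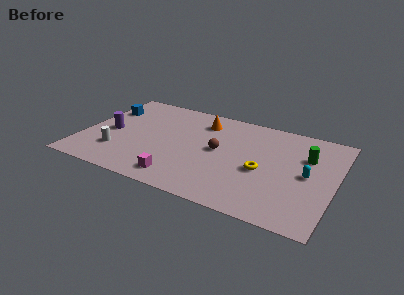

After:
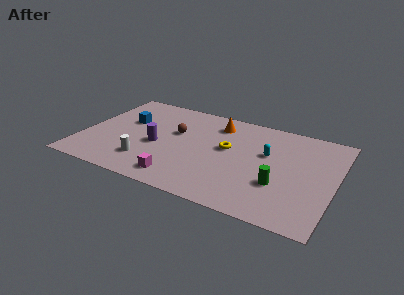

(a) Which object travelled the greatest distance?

the green cylinder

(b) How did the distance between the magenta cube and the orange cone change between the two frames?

+0.3

They were about 6.0 units apart before and 6.3 after — 0.3 units further apart.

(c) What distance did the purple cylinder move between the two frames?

2.9

The purple cylinder moved from about (1.6, 4.3) to (4.5, 4.0), a distance of √(2.9² + 0.3²) ≈ 2.9.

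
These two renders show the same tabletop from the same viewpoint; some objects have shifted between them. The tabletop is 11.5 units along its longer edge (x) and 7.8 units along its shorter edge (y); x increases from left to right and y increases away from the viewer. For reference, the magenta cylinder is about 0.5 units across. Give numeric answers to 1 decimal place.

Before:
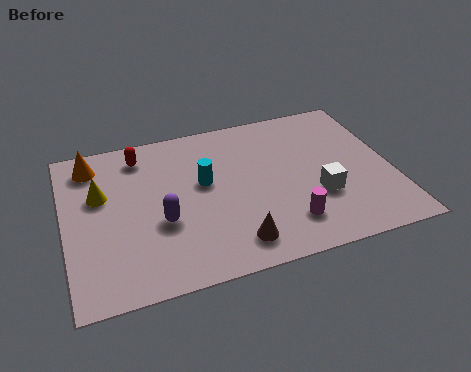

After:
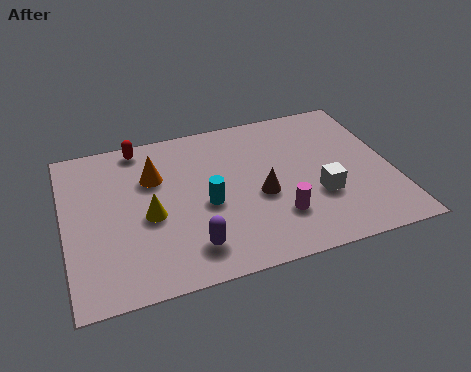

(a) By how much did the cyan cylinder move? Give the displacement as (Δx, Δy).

(0.0, -1.1)

The cyan cylinder started near (4.9, 4.5) and ended near (4.9, 3.4).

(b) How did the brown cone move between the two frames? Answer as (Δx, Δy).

(1.1, 2.0)

From the two frames, the brown cone sits at roughly (5.7, 1.3) before and (6.8, 3.3) after.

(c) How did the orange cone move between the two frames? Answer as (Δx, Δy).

(2.1, -1.2)

The orange cone started near (1.1, 6.5) and ended near (3.2, 5.3).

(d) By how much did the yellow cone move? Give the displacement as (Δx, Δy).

(1.6, -1.5)

The yellow cone started near (1.3, 4.9) and ended near (2.9, 3.4).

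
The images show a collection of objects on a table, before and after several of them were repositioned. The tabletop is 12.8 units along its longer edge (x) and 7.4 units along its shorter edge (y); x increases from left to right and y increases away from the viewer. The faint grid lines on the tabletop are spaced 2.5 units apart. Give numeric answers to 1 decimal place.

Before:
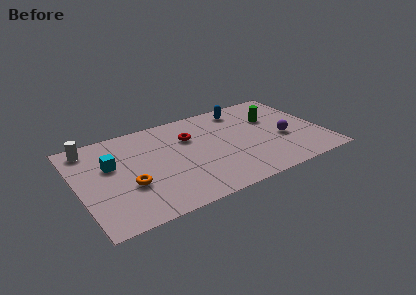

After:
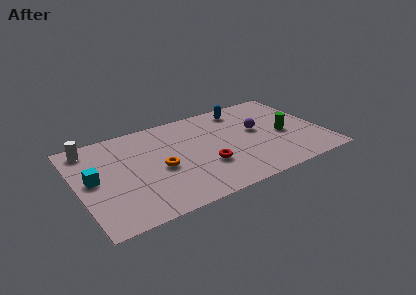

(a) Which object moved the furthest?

the red torus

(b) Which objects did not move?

the blue capsule and the white cylinder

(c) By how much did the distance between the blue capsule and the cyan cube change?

+1.1

The distance was about 7.4 in the first image and 8.5 in the second, so they moved 1.1 units further apart.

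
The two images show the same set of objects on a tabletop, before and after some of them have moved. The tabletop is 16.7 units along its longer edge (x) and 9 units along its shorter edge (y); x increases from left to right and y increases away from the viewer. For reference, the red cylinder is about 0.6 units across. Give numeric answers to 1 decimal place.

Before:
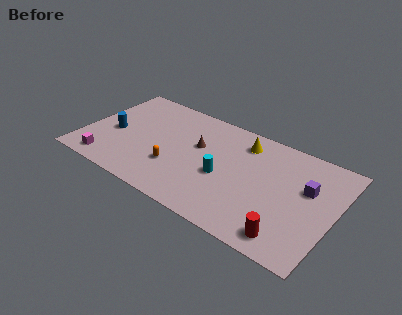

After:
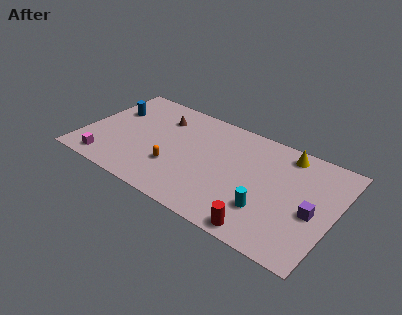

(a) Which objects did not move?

the orange capsule and the magenta cube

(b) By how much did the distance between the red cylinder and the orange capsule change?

-1.5

Before: roughly 8.1 units apart; after: 6.6. That's 1.5 units closer together.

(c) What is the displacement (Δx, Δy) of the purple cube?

(0.6, -1.7)

The purple cube was at about (14.8, 5.6) and moved to about (15.4, 3.9).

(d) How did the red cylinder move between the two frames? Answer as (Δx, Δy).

(-1.6, -0.4)

From the two frames, the red cylinder sits at roughly (14.2, 1.3) before and (12.6, 0.9) after.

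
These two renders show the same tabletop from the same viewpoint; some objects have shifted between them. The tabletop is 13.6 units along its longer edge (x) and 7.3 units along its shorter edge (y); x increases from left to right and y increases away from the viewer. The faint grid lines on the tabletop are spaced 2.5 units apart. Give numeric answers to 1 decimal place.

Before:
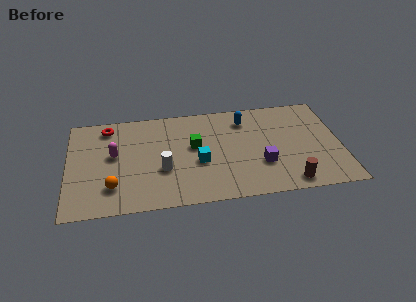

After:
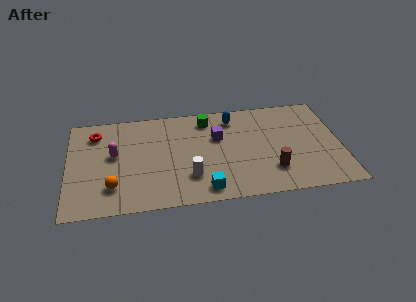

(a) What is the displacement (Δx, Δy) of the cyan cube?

(0.2, -2.0)

The cyan cube was at about (6.5, 3.0) and moved to about (6.7, 1.0).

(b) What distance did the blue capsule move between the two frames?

0.6

The blue capsule moved from about (8.9, 5.8) to (8.3, 6.0), a distance of √(0.6² + 0.2²) ≈ 0.6.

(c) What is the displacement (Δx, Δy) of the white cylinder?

(1.3, -0.7)

From the two frames, the white cylinder sits at roughly (4.7, 2.7) before and (6.0, 2.0) after.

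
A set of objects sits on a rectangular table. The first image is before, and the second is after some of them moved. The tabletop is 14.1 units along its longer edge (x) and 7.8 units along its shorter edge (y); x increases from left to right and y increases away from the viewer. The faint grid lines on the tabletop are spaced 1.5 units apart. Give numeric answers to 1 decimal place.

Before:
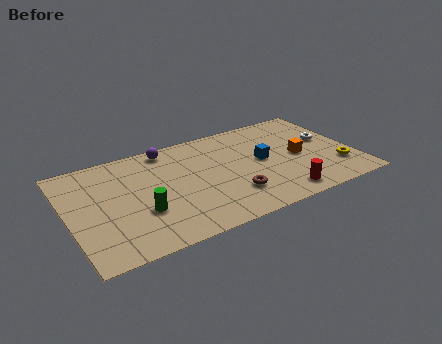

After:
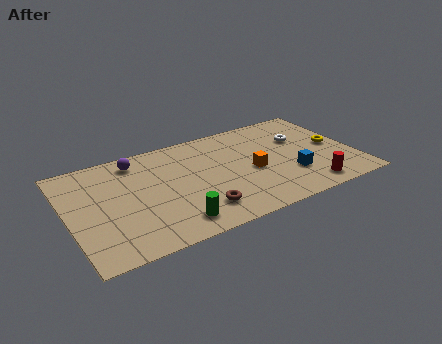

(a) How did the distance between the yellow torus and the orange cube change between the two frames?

+1.9

Before: roughly 2.3 units apart; after: 4.2. That's 1.9 units further apart.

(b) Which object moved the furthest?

the orange cube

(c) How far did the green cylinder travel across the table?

2.0

The green cylinder was near (3.4, 2.7) before and (4.8, 1.3) after, so it travelled √(1.4² + 1.4²) ≈ 2.0 units.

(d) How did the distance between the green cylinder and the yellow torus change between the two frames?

-0.9

They were about 9.7 units apart before and 8.8 after — 0.9 units closer together.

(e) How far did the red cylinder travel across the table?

1.4

The red cylinder was near (10.1, 1.1) before and (11.5, 1.1) after, so it travelled √(1.4² + 0.0²) ≈ 1.4 units.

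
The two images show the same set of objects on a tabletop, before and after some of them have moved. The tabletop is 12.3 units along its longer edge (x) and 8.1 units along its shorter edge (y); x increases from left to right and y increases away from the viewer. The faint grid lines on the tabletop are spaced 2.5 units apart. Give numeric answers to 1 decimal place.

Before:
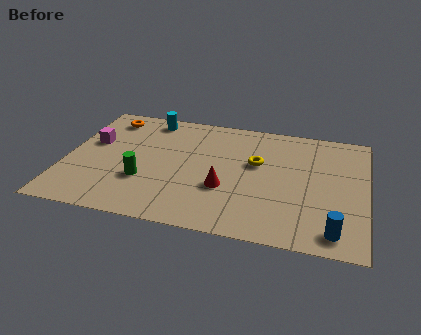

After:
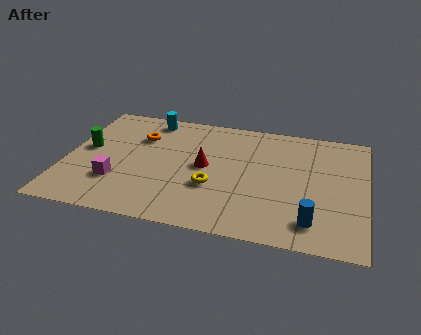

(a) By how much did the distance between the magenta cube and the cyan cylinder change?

+1.7

Before: roughly 3.1 units apart; after: 4.8. That's 1.7 units further apart.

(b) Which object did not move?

the cyan cylinder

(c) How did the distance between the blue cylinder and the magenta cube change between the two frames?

-2.7

They were about 10.8 units apart before and 8.1 after — 2.7 units closer together.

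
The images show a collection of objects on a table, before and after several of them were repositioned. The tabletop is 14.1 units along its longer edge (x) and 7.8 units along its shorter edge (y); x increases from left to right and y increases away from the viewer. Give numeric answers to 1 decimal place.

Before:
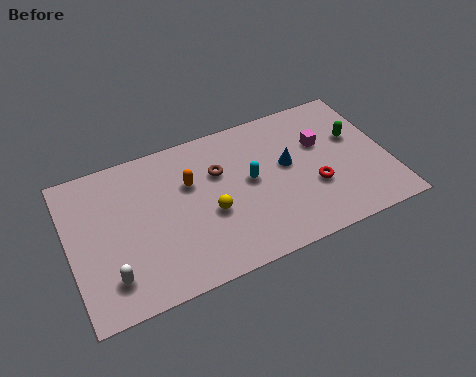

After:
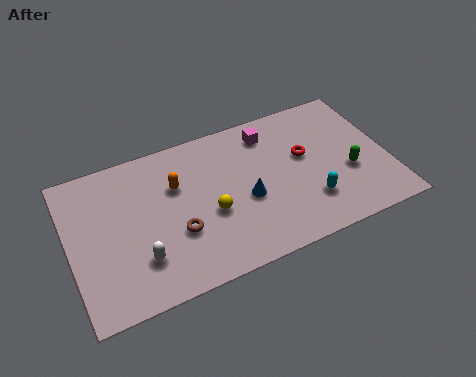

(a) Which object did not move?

the yellow sphere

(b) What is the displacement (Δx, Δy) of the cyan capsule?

(2.4, -2.1)

The cyan capsule started near (8.0, 4.2) and ended near (10.4, 2.1).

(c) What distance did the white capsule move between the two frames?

1.4

The white capsule was near (1.6, 1.7) before and (2.9, 2.1) after, so it travelled √(1.3² + 0.4²) ≈ 1.4 units.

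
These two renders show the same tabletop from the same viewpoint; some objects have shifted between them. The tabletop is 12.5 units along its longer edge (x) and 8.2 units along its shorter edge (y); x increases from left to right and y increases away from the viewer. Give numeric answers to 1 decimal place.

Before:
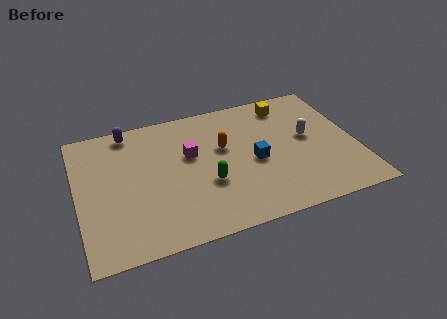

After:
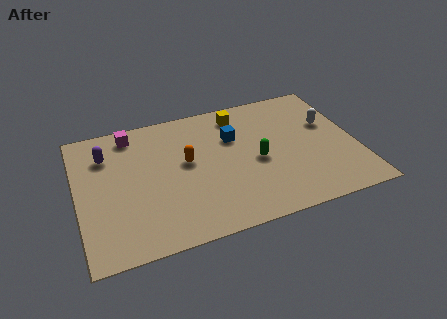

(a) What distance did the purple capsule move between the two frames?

1.6

The purple capsule was near (2.5, 7.3) before and (1.4, 6.1) after, so it travelled √(1.1² + 1.2²) ≈ 1.6 units.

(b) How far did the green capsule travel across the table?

2.4

The green capsule was near (5.7, 3.0) before and (8.0, 3.7) after, so it travelled √(2.3² + 0.7²) ≈ 2.4 units.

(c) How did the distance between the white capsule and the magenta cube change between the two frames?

+3.7

Before: roughly 5.3 units apart; after: 9.0. That's 3.7 units further apart.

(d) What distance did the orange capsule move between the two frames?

1.7

The orange capsule was near (6.6, 5.0) before and (4.9, 4.6) after, so it travelled √(1.7² + 0.4²) ≈ 1.7 units.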